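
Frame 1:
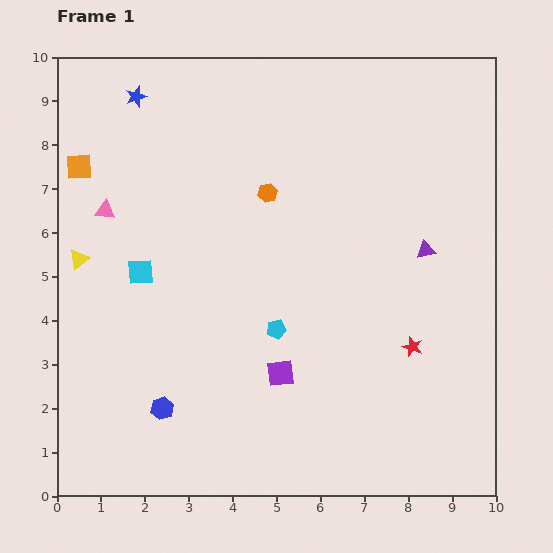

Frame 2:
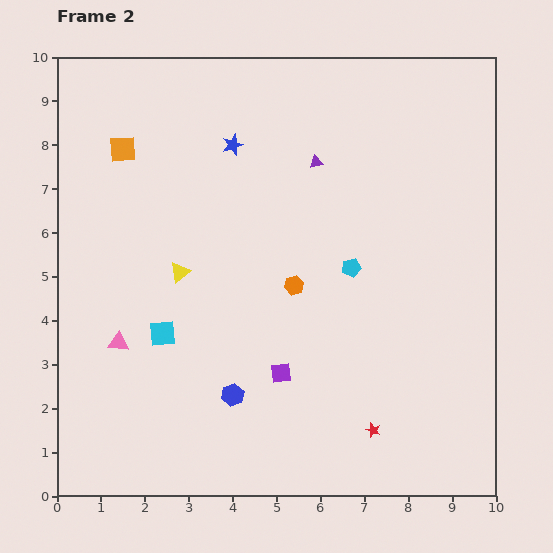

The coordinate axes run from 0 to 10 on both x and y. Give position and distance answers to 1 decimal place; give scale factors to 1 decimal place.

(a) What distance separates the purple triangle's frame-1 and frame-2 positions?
3.2

The purple triangle moved from (8.4, 5.6) to (5.9, 7.6), a distance of √(2.5² + 2.0²) ≈ 3.2.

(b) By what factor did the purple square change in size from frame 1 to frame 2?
0.7×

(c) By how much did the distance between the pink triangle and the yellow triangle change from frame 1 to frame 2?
+0.8

Distance in frame 1: 1.3. Distance in frame 2: 2.1.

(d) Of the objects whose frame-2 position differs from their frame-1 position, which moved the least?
the orange square

(moved 1.1)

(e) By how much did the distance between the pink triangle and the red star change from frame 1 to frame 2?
-1.6

Distance in frame 1: 7.7. Distance in frame 2: 6.1.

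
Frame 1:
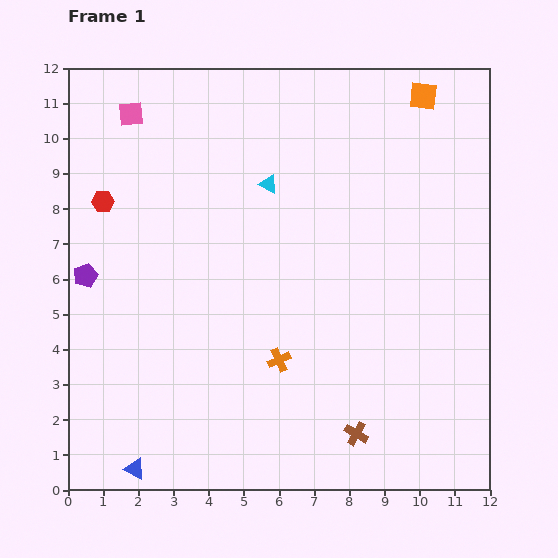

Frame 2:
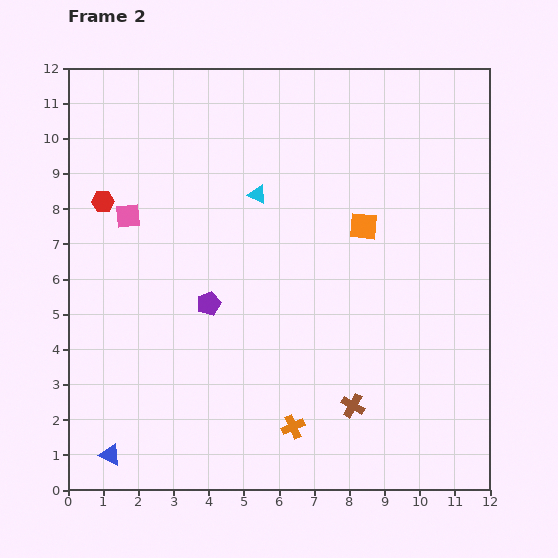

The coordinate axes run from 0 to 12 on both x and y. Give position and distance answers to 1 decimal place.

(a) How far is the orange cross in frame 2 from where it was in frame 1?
1.9

The orange cross moved from (6.0, 3.7) to (6.4, 1.8), a distance of √(0.4² + 1.9²) ≈ 1.9.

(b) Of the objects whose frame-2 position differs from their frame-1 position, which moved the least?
the cyan triangle

(moved 0.4)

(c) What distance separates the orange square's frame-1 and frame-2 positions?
4.1

The orange square moved from (10.1, 11.2) to (8.4, 7.5), a distance of √(1.7² + 3.7²) ≈ 4.1.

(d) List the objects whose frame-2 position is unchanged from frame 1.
the red hexagon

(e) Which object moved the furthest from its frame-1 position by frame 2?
the orange square

(moved 4.1; next 3.6)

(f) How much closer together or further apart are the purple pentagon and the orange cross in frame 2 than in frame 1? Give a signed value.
-1.8

Distance in frame 1: 6.0. Distance in frame 2: 4.2.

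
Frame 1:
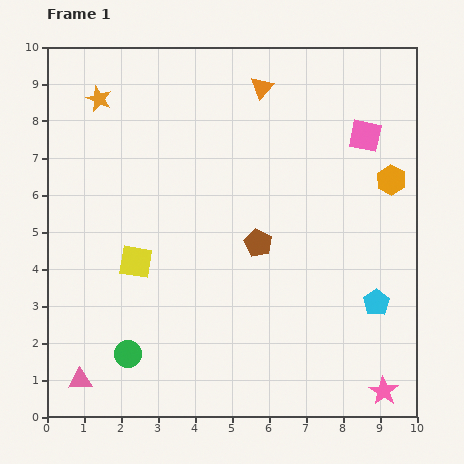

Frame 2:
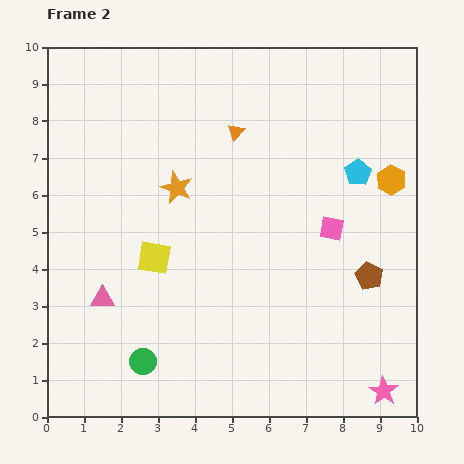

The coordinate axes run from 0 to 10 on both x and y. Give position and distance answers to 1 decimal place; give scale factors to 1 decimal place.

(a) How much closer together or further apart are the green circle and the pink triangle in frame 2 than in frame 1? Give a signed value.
+0.5

Distance in frame 1: 1.5. Distance in frame 2: 2.0.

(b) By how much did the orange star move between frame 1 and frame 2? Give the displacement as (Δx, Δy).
(2.1, -2.4)

The orange star was at (1.4, 8.6) in frame 1 and (3.5, 6.2) in frame 2.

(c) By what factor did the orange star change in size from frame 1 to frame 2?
1.3×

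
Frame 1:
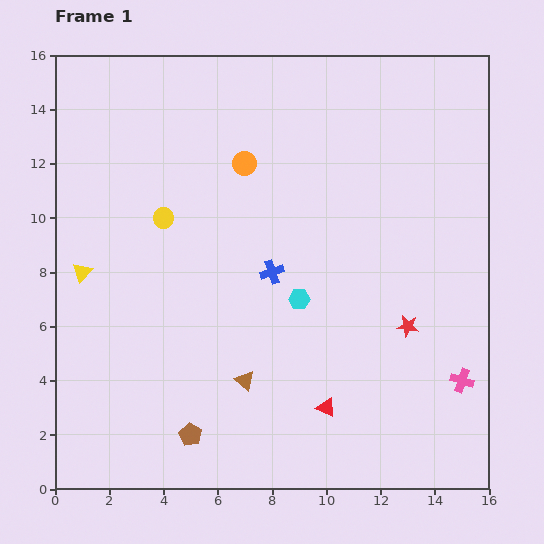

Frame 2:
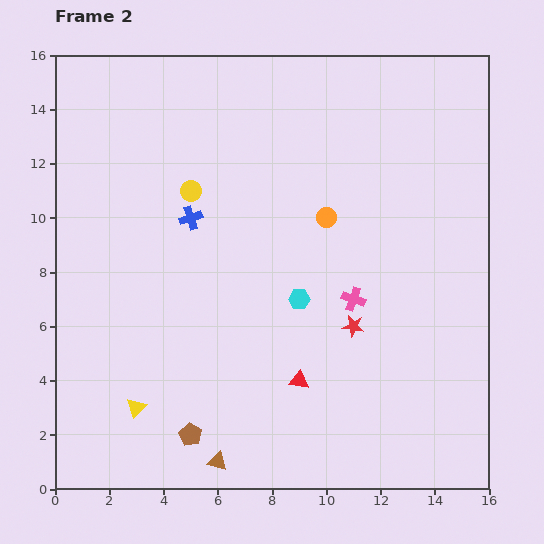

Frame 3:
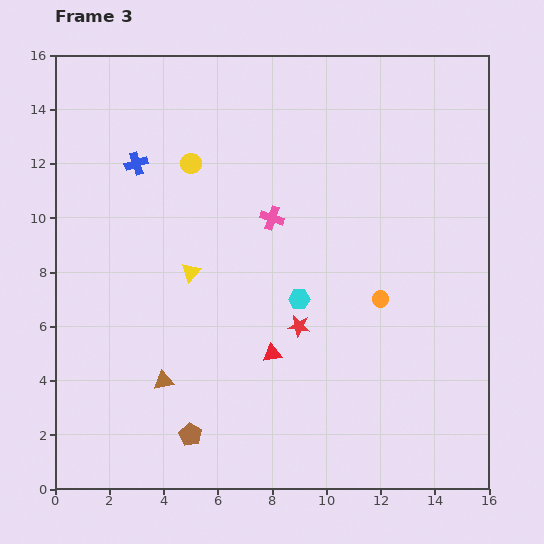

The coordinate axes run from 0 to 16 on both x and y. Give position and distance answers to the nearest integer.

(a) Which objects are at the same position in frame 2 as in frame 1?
the cyan hexagon, the brown pentagon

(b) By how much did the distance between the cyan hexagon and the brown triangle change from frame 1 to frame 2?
+3

Distance in frame 1: 4. Distance in frame 2: 7.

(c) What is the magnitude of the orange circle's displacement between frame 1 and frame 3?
7

The orange circle moved from (7, 12) to (12, 7), a distance of √(5² + 5²) ≈ 7.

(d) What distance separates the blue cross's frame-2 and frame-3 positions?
3

The blue cross moved from (5, 10) to (3, 12), a distance of √(2² + 2²) ≈ 3.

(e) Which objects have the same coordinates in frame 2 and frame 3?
the cyan hexagon, the brown pentagon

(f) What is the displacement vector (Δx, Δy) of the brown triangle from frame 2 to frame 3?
(-2, 3)

The brown triangle was at (6, 1) in frame 2 and (4, 4) in frame 3.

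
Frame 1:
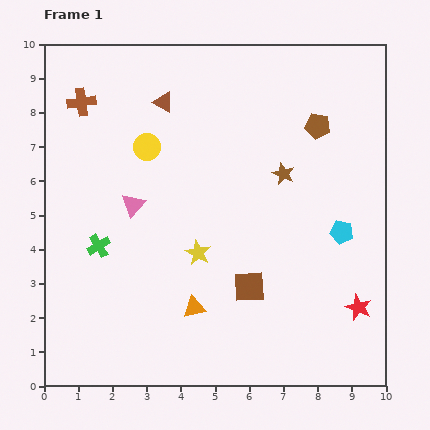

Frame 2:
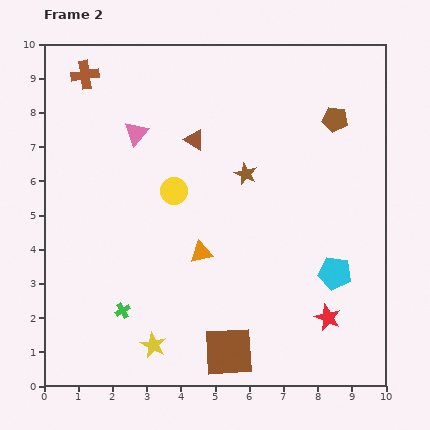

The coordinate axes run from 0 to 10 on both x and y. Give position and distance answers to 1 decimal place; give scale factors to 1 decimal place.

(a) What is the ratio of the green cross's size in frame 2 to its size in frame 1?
0.6×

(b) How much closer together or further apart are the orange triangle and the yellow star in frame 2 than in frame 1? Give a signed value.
+1.4

Distance in frame 1: 1.6. Distance in frame 2: 3.0.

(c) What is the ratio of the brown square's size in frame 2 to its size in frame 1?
1.6×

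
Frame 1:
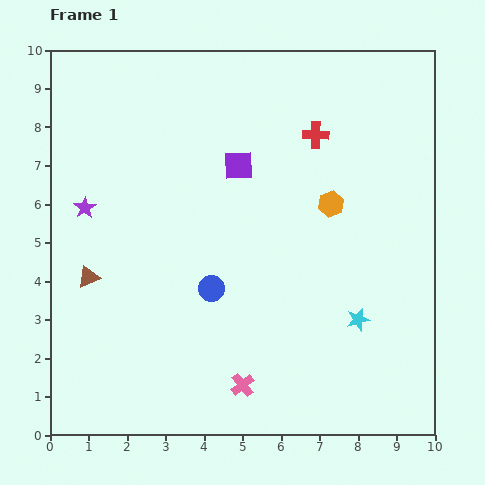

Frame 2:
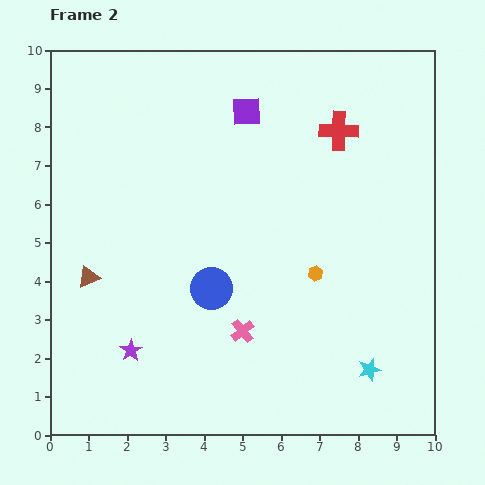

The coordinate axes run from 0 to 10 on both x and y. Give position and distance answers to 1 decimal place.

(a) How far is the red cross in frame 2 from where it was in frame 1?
0.6

The red cross moved from (6.9, 7.8) to (7.5, 7.9), a distance of √(0.6² + 0.1²) ≈ 0.6.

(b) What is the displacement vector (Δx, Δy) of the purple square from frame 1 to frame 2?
(0.2, 1.4)

The purple square was at (4.9, 7.0) in frame 1 and (5.1, 8.4) in frame 2.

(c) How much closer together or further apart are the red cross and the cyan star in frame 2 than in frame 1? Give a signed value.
+1.4

Distance in frame 1: 4.9. Distance in frame 2: 6.3.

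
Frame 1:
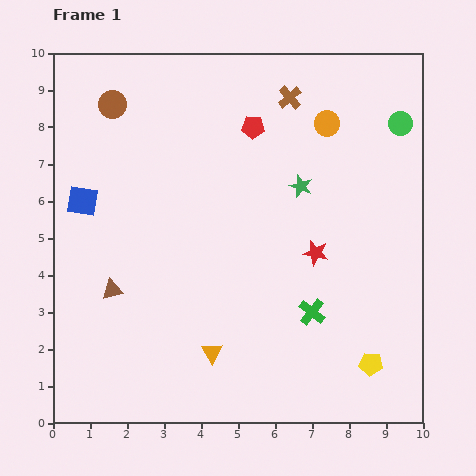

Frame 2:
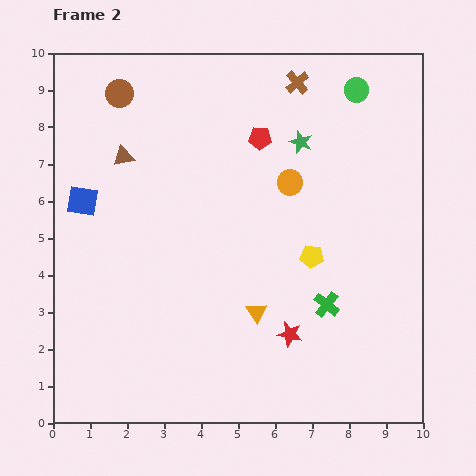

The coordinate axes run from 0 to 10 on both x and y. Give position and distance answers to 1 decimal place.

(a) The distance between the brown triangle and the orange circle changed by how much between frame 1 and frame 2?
-2.7

Distance in frame 1: 7.3. Distance in frame 2: 4.6.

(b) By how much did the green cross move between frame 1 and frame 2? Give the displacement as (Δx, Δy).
(0.4, 0.2)

The green cross was at (7.0, 3.0) in frame 1 and (7.4, 3.2) in frame 2.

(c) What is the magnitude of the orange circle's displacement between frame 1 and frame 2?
1.9

The orange circle moved from (7.4, 8.1) to (6.4, 6.5), a distance of √(1.0² + 1.6²) ≈ 1.9.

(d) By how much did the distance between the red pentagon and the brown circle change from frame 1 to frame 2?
+0.2

Distance in frame 1: 3.8. Distance in frame 2: 4.0.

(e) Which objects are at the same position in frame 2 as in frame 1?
the blue square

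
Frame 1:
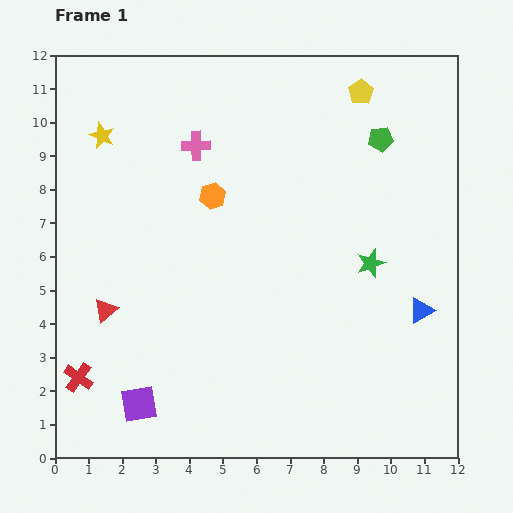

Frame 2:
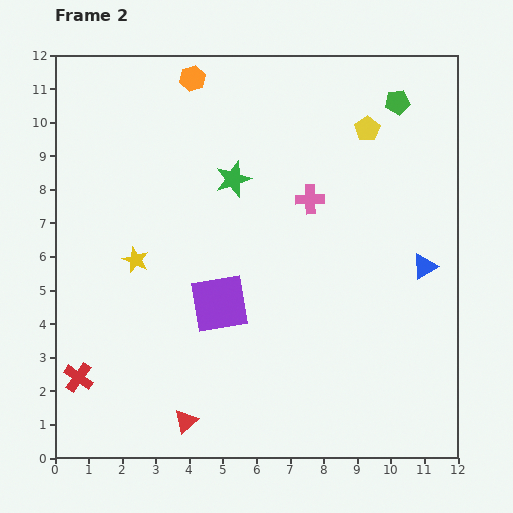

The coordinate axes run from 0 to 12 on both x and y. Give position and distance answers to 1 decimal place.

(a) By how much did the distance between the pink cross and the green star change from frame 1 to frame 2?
-3.9

Distance in frame 1: 6.3. Distance in frame 2: 2.4.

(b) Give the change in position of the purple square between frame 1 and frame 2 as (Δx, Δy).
(2.4, 3.0)

The purple square was at (2.5, 1.6) in frame 1 and (4.9, 4.6) in frame 2.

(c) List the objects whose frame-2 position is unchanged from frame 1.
the red cross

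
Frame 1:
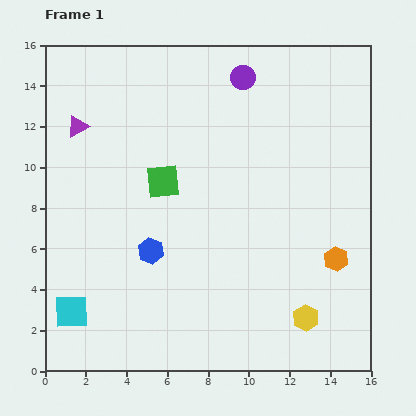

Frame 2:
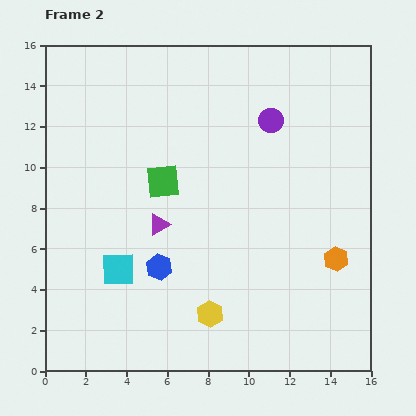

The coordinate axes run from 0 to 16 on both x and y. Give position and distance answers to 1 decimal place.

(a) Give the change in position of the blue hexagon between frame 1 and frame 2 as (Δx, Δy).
(0.4, -0.8)

The blue hexagon was at (5.2, 5.9) in frame 1 and (5.6, 5.1) in frame 2.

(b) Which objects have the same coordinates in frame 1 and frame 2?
the orange hexagon, the green square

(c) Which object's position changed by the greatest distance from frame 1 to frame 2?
the purple triangle

(moved 6.2; next 4.7)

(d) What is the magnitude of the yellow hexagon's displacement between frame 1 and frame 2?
4.7

The yellow hexagon moved from (12.8, 2.6) to (8.1, 2.8), a distance of √(4.7² + 0.2²) ≈ 4.7.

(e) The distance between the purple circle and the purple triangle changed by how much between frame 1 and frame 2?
-0.9

Distance in frame 1: 8.4. Distance in frame 2: 7.5.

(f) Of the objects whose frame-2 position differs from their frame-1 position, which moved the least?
the blue hexagon

(moved 0.9)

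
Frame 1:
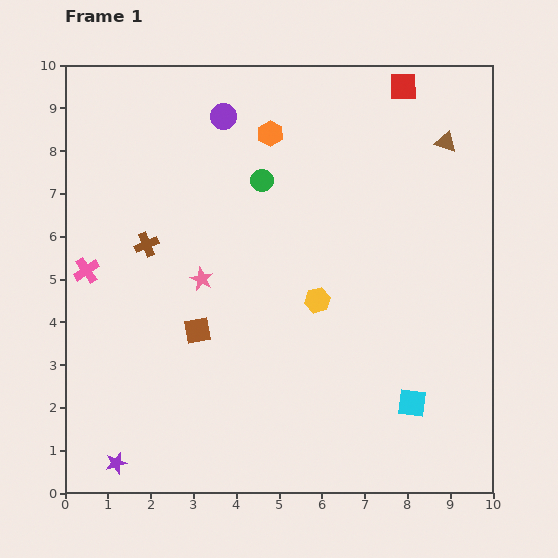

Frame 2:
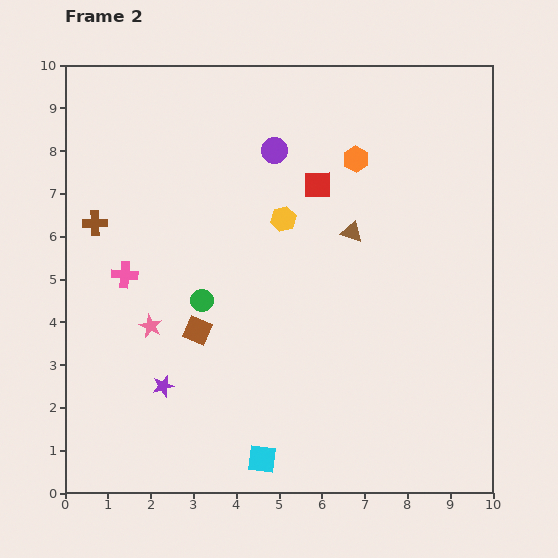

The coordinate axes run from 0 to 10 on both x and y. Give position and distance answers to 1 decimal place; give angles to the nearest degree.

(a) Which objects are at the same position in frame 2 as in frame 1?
the brown square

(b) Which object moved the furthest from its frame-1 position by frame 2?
the cyan square

(moved 3.7; next 3.1)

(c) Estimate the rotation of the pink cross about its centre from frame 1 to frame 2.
38° clockwise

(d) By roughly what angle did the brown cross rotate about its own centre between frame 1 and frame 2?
21° clockwise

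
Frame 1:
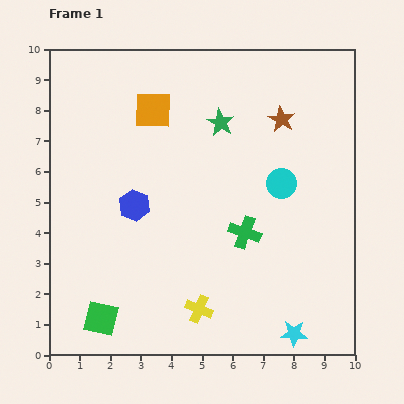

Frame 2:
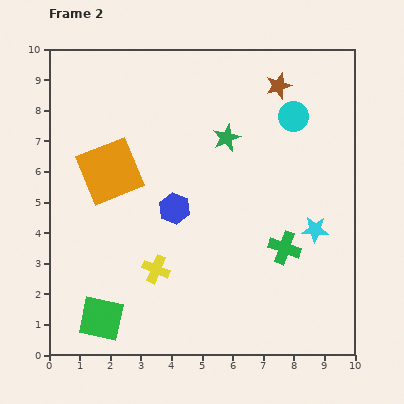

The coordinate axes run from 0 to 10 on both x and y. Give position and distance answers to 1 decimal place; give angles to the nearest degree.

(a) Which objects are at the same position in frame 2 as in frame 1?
the green square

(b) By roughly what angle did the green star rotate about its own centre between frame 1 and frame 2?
20° clockwise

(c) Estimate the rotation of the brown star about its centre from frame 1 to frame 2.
25° clockwise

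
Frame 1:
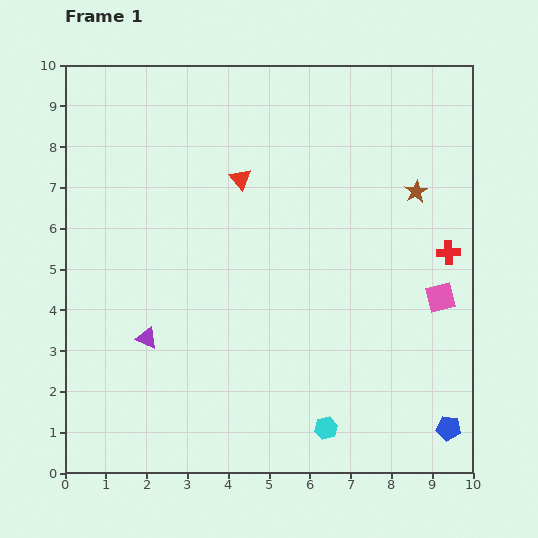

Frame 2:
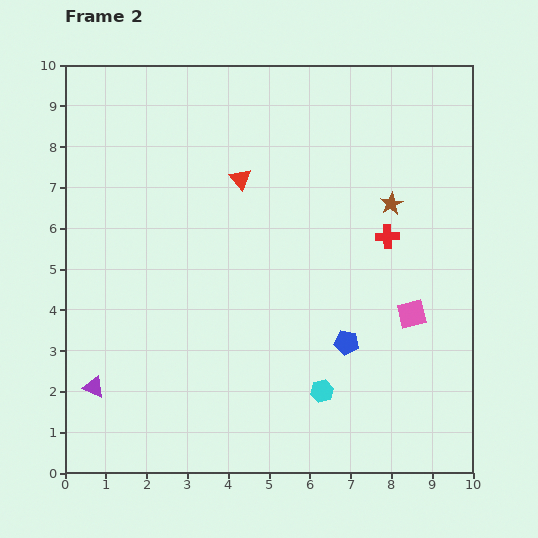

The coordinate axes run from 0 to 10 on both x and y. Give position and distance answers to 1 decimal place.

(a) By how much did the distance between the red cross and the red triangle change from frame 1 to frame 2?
-1.5

Distance in frame 1: 5.4. Distance in frame 2: 3.9.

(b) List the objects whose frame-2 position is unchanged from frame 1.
the red triangle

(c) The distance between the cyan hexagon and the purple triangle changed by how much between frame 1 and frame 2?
+0.7

Distance in frame 1: 4.9. Distance in frame 2: 5.6.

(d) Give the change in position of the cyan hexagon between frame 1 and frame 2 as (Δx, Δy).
(-0.1, 0.9)

The cyan hexagon was at (6.4, 1.1) in frame 1 and (6.3, 2.0) in frame 2.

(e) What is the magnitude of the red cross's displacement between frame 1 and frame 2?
1.6

The red cross moved from (9.4, 5.4) to (7.9, 5.8), a distance of √(1.5² + 0.4²) ≈ 1.6.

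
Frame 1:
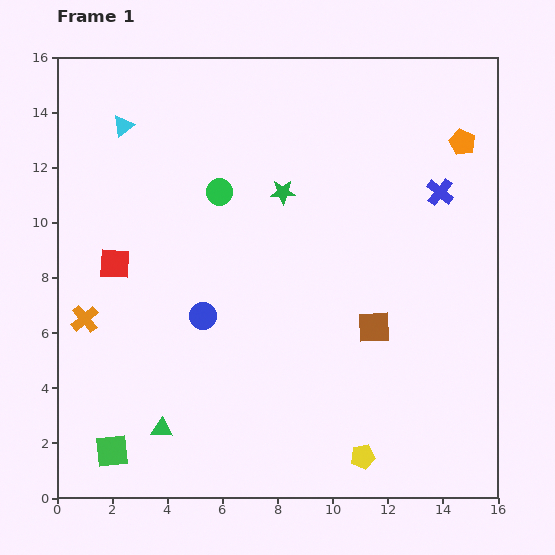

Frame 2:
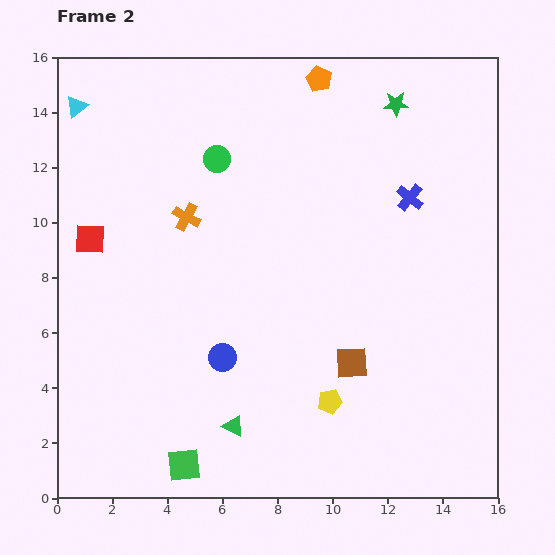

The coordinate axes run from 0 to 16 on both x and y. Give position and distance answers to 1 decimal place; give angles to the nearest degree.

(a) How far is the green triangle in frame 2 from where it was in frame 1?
2.6

The green triangle moved from (3.8, 2.5) to (6.4, 2.6), a distance of √(2.6² + 0.1²) ≈ 2.6.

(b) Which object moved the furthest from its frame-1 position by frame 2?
the orange pentagon

(moved 5.7; next 5.2)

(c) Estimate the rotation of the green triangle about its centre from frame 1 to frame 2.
25° clockwise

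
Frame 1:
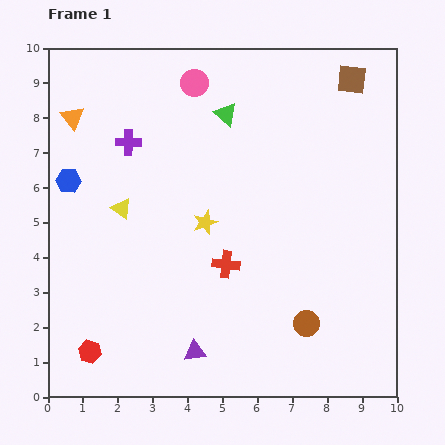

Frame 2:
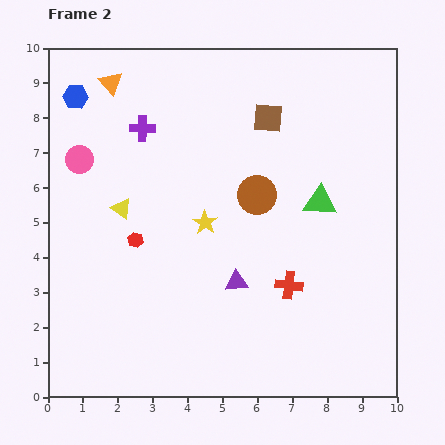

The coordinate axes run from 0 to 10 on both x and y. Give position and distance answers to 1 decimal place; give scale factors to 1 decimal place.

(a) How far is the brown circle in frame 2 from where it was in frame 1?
4.0

The brown circle moved from (7.4, 2.1) to (6.0, 5.8), a distance of √(1.4² + 3.7²) ≈ 4.0.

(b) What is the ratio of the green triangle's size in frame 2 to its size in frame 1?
1.4×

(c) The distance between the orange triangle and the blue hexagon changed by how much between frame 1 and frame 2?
-0.7

Distance in frame 1: 1.8. Distance in frame 2: 1.1.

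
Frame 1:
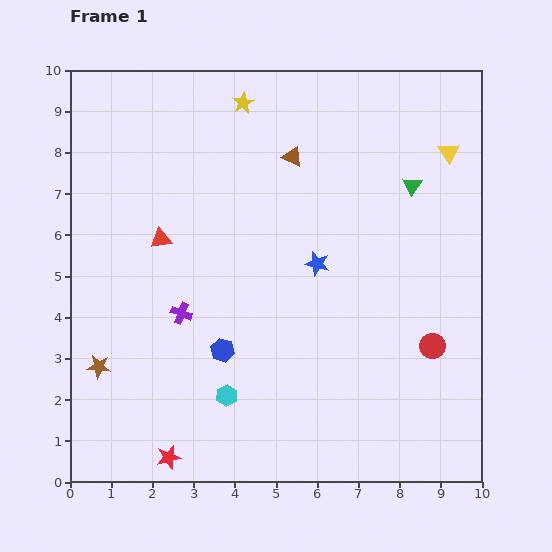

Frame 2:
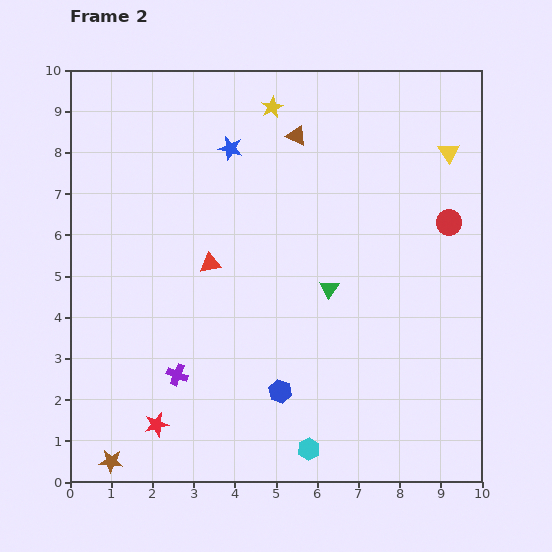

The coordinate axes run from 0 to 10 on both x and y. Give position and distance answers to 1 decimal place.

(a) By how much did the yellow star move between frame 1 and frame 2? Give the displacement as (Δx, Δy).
(0.7, -0.1)

The yellow star was at (4.2, 9.2) in frame 1 and (4.9, 9.1) in frame 2.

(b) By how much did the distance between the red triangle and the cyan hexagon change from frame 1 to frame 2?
+1.0

Distance in frame 1: 4.1. Distance in frame 2: 5.1.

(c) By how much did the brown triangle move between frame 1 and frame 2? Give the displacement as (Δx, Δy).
(0.1, 0.5)

The brown triangle was at (5.4, 7.9) in frame 1 and (5.5, 8.4) in frame 2.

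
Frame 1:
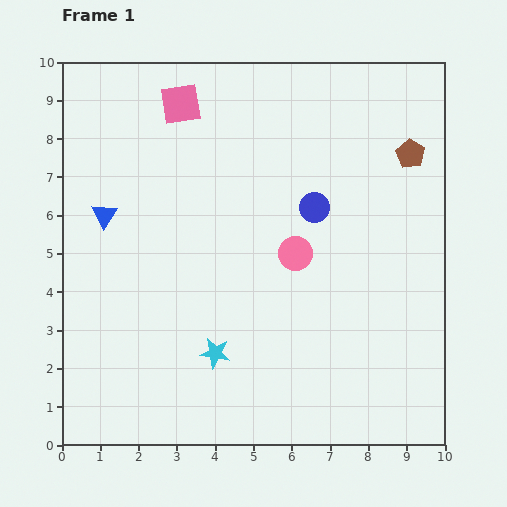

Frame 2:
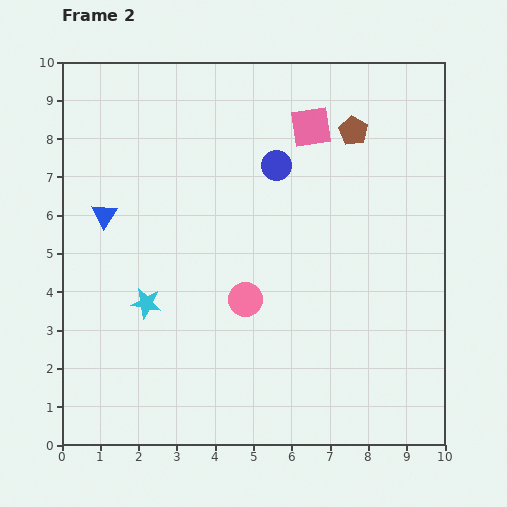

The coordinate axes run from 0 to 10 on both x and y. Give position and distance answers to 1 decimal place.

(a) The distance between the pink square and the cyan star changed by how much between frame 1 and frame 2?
-0.3

Distance in frame 1: 6.6. Distance in frame 2: 6.3.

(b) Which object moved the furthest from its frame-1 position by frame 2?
the pink square

(moved 3.5; next 2.2)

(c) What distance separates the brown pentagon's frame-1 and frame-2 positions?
1.6

The brown pentagon moved from (9.1, 7.6) to (7.6, 8.2), a distance of √(1.5² + 0.6²) ≈ 1.6.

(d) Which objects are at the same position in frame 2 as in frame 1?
the blue triangle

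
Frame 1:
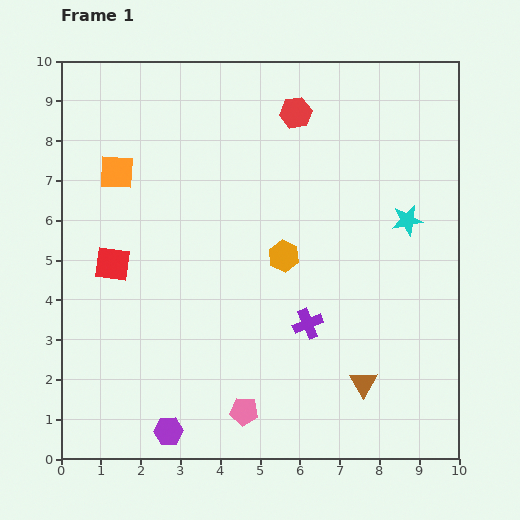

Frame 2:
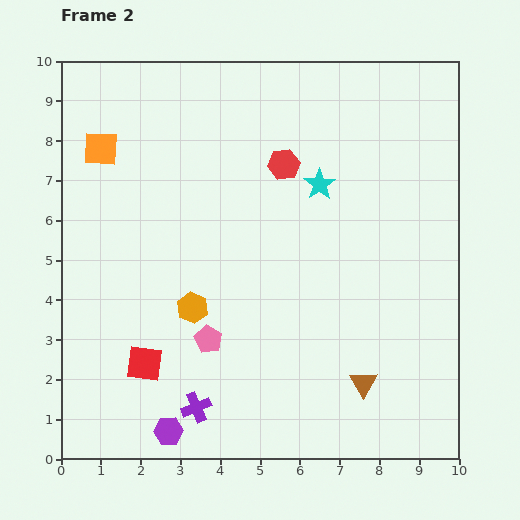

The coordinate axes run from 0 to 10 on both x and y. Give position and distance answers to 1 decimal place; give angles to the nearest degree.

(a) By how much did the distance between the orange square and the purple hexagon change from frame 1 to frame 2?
+0.7

Distance in frame 1: 6.6. Distance in frame 2: 7.3.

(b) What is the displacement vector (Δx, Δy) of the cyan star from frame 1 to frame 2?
(-2.2, 0.9)

The cyan star was at (8.7, 6.0) in frame 1 and (6.5, 6.9) in frame 2.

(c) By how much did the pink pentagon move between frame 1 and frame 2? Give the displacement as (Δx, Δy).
(-0.9, 1.8)

The pink pentagon was at (4.6, 1.2) in frame 1 and (3.7, 3.0) in frame 2.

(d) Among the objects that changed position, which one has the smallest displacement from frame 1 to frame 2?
the orange square

(moved 0.7)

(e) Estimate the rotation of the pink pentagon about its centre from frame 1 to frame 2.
23° clockwise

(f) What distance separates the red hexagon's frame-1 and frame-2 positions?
1.3

The red hexagon moved from (5.9, 8.7) to (5.6, 7.4), a distance of √(0.3² + 1.3²) ≈ 1.3.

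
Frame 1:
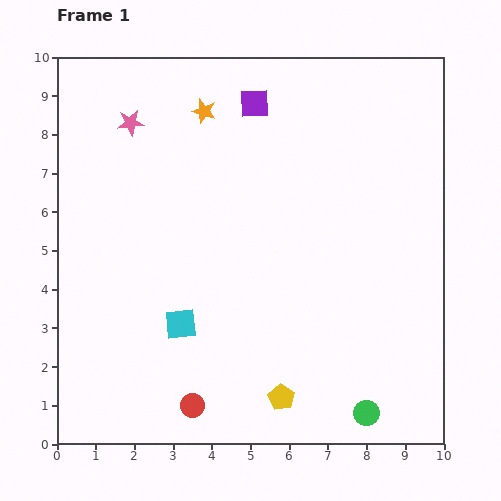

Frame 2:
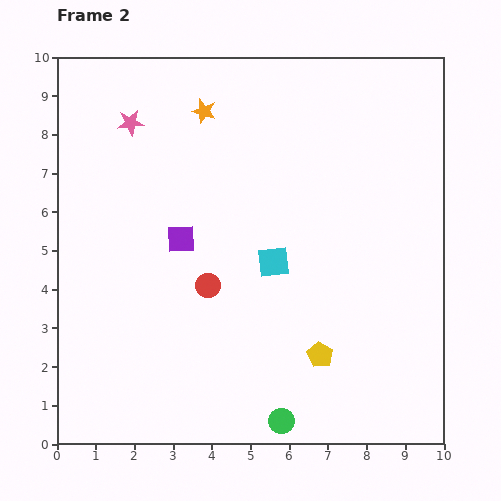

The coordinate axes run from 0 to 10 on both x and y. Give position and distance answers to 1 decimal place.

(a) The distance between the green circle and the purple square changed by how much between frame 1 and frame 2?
-3.1

Distance in frame 1: 8.5. Distance in frame 2: 5.4.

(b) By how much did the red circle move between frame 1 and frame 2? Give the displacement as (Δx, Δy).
(0.4, 3.1)

The red circle was at (3.5, 1.0) in frame 1 and (3.9, 4.1) in frame 2.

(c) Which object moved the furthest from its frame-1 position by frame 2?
the purple square

(moved 4.0; next 3.1)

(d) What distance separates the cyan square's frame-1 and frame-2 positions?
2.9

The cyan square moved from (3.2, 3.1) to (5.6, 4.7), a distance of √(2.4² + 1.6²) ≈ 2.9.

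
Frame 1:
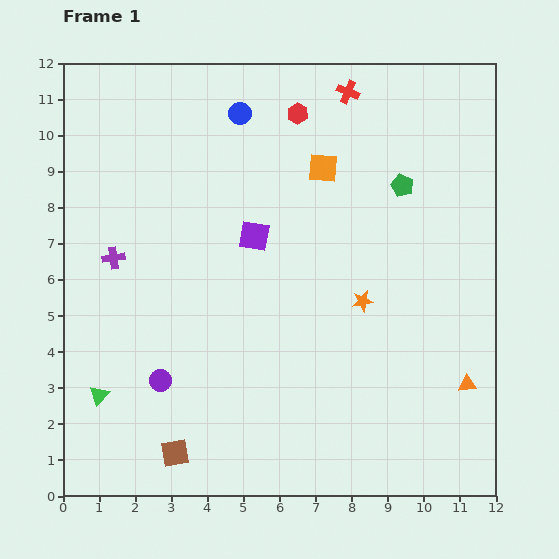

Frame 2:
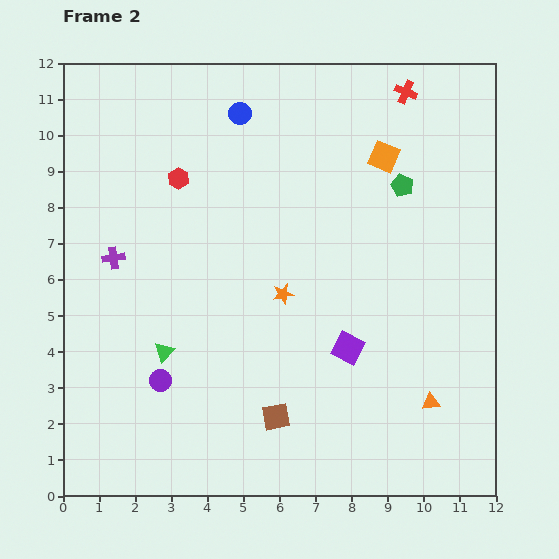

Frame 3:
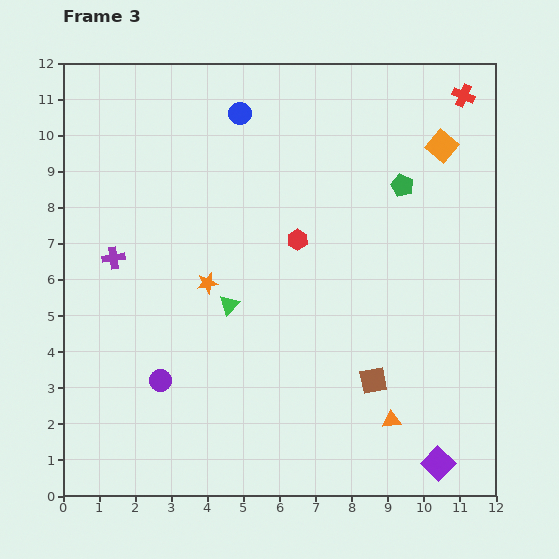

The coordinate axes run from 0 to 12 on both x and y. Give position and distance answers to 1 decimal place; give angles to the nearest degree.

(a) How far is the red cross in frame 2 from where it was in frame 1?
1.6

The red cross moved from (7.9, 11.2) to (9.5, 11.2), a distance of √(1.6² + 0.0²) ≈ 1.6.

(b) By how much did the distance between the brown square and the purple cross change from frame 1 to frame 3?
+2.3

Distance in frame 1: 5.7. Distance in frame 3: 8.0.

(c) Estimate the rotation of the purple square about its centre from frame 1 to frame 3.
34° clockwise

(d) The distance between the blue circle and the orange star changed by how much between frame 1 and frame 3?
-1.4

Distance in frame 1: 6.2. Distance in frame 3: 4.8.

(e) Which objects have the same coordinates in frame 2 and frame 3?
the green pentagon, the blue circle, the purple cross, the purple circle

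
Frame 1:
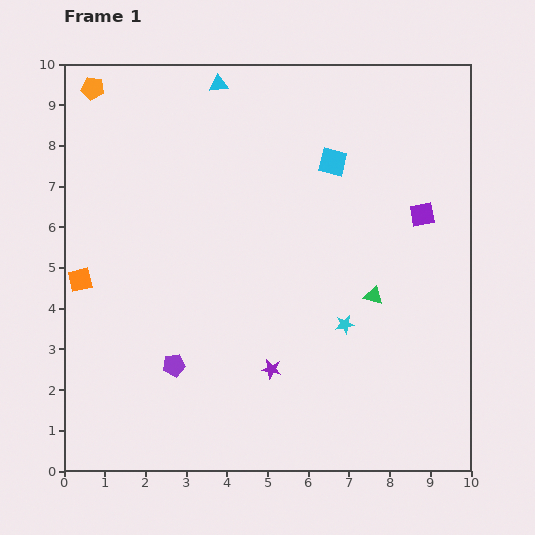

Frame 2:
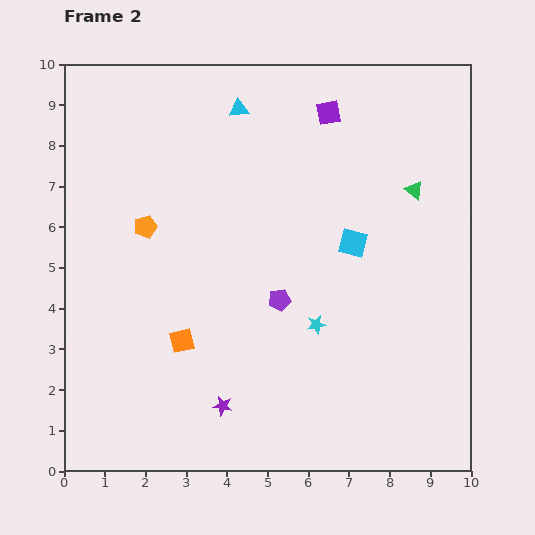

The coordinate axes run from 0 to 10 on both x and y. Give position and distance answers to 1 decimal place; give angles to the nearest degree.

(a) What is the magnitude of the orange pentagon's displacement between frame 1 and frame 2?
3.6

The orange pentagon moved from (0.7, 9.4) to (2.0, 6.0), a distance of √(1.3² + 3.4²) ≈ 3.6.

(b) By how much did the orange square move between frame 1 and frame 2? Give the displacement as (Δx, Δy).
(2.5, -1.5)

The orange square was at (0.4, 4.7) in frame 1 and (2.9, 3.2) in frame 2.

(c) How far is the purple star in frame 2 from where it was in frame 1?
1.5

The purple star moved from (5.1, 2.5) to (3.9, 1.6), a distance of √(1.2² + 0.9²) ≈ 1.5.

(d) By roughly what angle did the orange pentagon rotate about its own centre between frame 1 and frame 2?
27° counter-clockwise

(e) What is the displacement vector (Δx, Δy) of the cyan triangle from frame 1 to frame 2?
(0.5, -0.6)

The cyan triangle was at (3.8, 9.5) in frame 1 and (4.3, 8.9) in frame 2.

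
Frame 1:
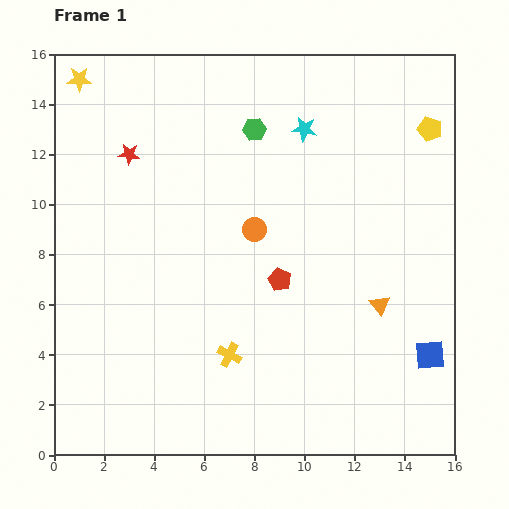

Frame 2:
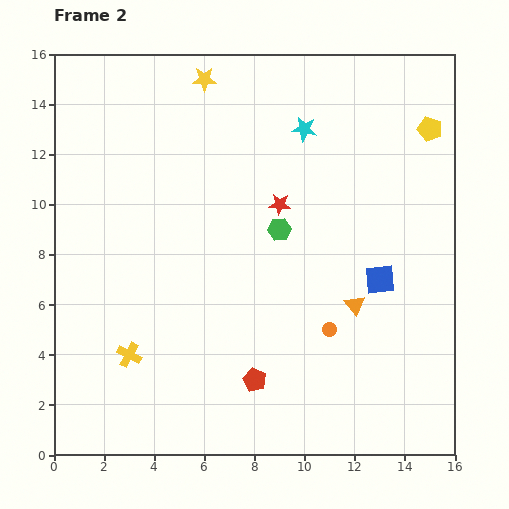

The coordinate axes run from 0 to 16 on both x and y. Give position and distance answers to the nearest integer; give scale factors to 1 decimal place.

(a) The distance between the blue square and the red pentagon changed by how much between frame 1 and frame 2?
-1

Distance in frame 1: 7. Distance in frame 2: 6.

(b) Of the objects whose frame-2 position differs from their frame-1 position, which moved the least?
the orange triangle

(moved 1)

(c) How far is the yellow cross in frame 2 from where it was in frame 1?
4

The yellow cross moved from (7, 4) to (3, 4), a distance of √(4² + 0²) ≈ 4.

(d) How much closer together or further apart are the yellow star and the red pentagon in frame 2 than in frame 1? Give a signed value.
+1

Distance in frame 1: 11. Distance in frame 2: 12.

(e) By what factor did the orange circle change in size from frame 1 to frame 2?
0.6×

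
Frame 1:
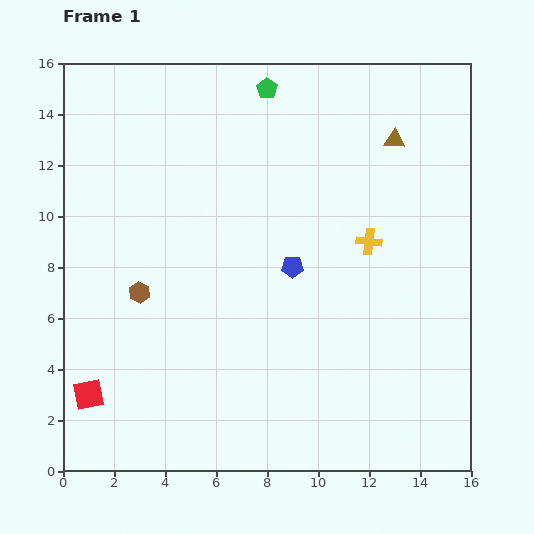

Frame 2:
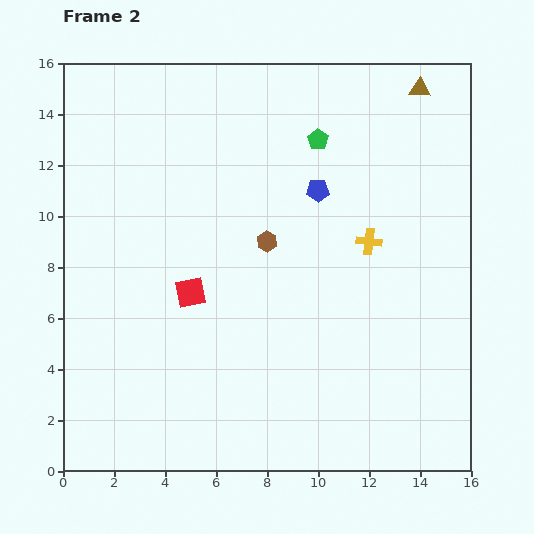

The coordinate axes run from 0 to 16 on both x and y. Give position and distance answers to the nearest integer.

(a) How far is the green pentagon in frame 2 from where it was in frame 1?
3

The green pentagon moved from (8, 15) to (10, 13), a distance of √(2² + 2²) ≈ 3.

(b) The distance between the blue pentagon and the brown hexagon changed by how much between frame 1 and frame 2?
-3

Distance in frame 1: 6. Distance in frame 2: 3.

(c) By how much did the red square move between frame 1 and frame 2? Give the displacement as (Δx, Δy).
(4, 4)

The red square was at (1, 3) in frame 1 and (5, 7) in frame 2.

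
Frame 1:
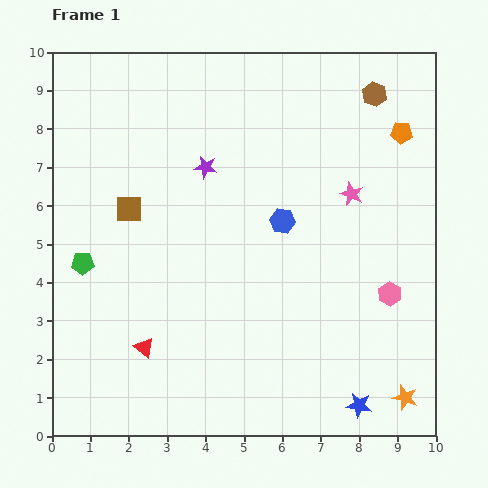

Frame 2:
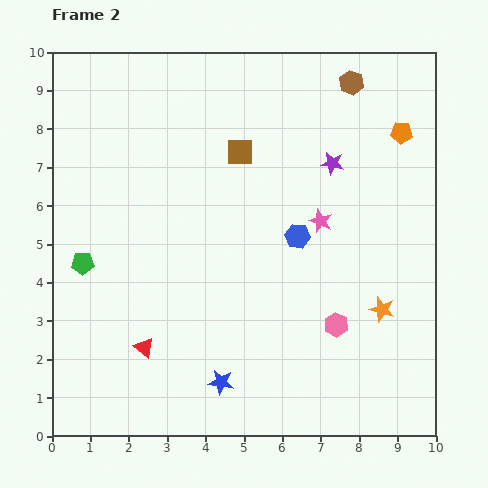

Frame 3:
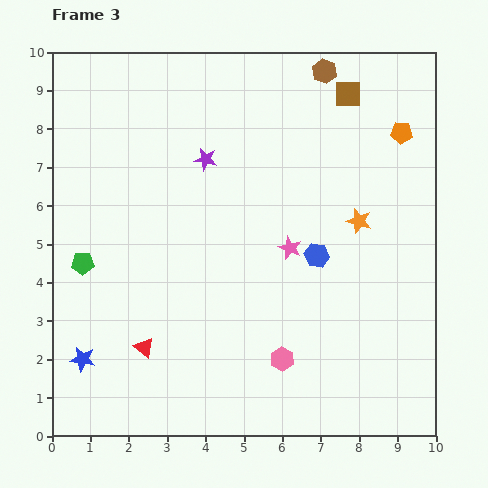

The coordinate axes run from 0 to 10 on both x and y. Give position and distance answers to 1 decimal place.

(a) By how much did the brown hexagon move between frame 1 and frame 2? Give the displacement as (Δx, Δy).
(-0.6, 0.3)

The brown hexagon was at (8.4, 8.9) in frame 1 and (7.8, 9.2) in frame 2.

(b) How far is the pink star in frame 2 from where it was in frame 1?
1.1

The pink star moved from (7.8, 6.3) to (7.0, 5.6), a distance of √(0.8² + 0.7²) ≈ 1.1.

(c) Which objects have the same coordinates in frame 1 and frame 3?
the red triangle, the green pentagon, the orange pentagon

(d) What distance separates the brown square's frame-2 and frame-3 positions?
3.2

The brown square moved from (4.9, 7.4) to (7.7, 8.9), a distance of √(2.8² + 1.5²) ≈ 3.2.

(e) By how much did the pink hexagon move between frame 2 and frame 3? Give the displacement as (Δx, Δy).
(-1.4, -0.9)

The pink hexagon was at (7.4, 2.9) in frame 2 and (6.0, 2.0) in frame 3.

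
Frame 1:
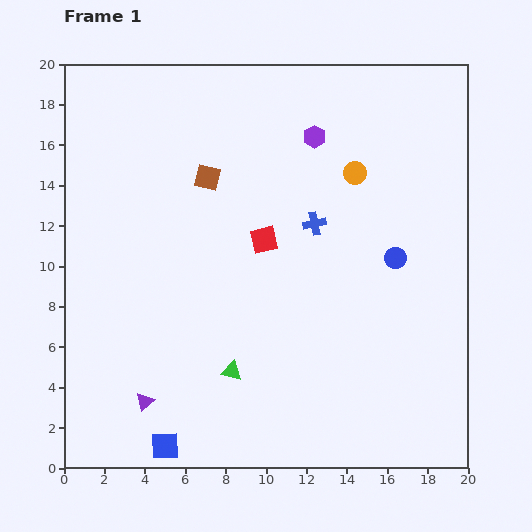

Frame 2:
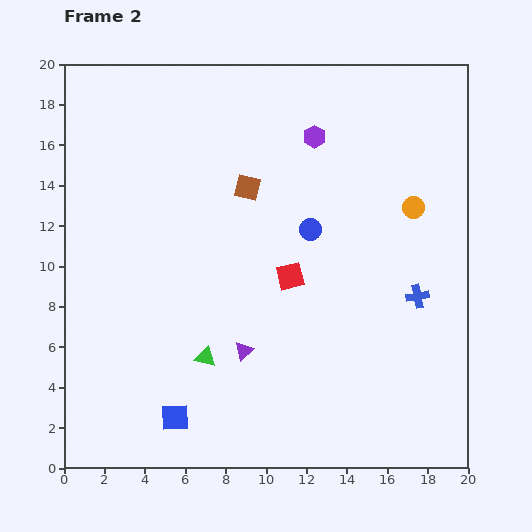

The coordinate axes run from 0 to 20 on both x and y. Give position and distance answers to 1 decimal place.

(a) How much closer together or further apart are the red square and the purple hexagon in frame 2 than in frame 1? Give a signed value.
+1.3

Distance in frame 1: 5.7. Distance in frame 2: 7.0.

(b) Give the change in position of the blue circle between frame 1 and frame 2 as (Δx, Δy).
(-4.2, 1.4)

The blue circle was at (16.4, 10.4) in frame 1 and (12.2, 11.8) in frame 2.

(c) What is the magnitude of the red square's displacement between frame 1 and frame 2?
2.2

The red square moved from (9.9, 11.3) to (11.2, 9.5), a distance of √(1.3² + 1.8²) ≈ 2.2.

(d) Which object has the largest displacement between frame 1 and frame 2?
the blue cross

(moved 6.2; next 5.5)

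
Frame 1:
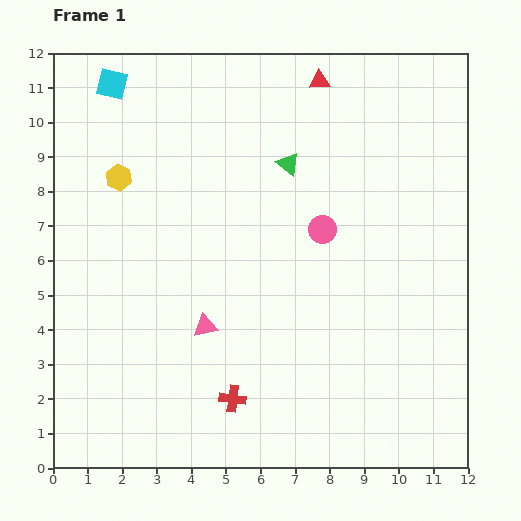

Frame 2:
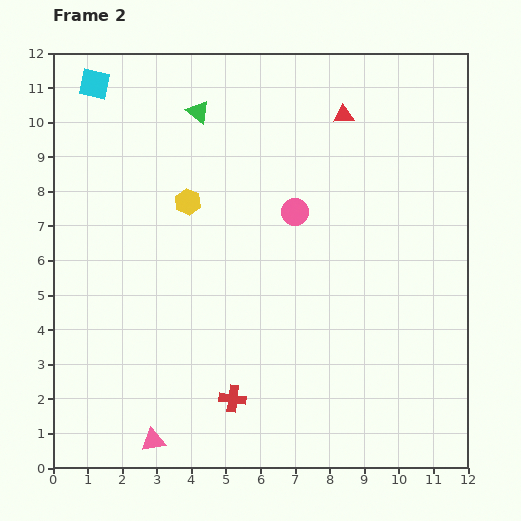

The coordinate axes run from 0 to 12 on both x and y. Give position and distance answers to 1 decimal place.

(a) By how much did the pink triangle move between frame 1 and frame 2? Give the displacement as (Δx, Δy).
(-1.5, -3.3)

The pink triangle was at (4.4, 4.1) in frame 1 and (2.9, 0.8) in frame 2.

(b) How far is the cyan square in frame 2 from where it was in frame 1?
0.5

The cyan square moved from (1.7, 11.1) to (1.2, 11.1), a distance of √(0.5² + 0.0²) ≈ 0.5.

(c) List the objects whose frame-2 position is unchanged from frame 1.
the red cross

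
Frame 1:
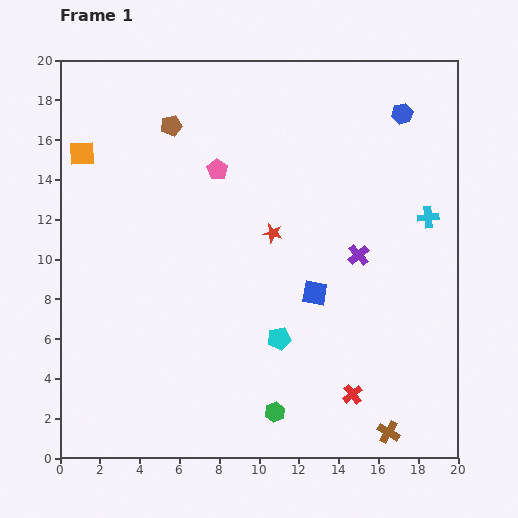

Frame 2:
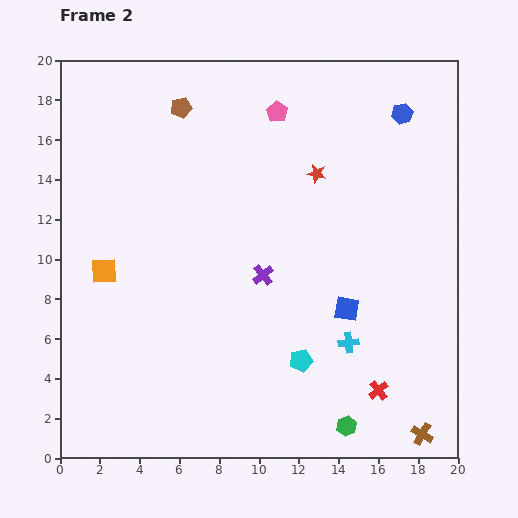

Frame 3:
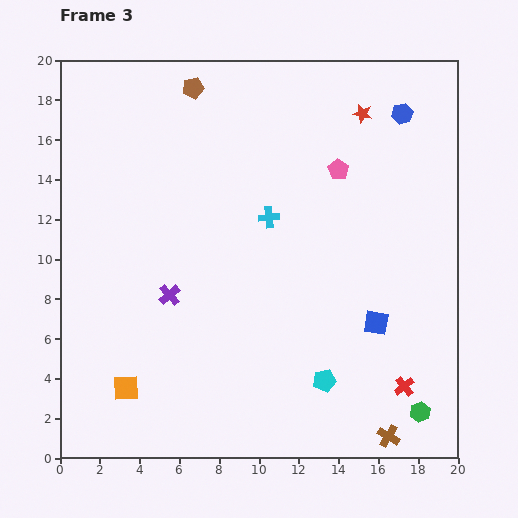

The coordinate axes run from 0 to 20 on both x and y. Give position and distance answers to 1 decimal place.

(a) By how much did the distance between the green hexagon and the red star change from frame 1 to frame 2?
+3.8

Distance in frame 1: 9.0. Distance in frame 2: 12.8.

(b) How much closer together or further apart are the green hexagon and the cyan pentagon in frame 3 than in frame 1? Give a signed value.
+1.4

Distance in frame 1: 3.7. Distance in frame 3: 5.1.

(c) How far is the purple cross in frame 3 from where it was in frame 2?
4.8

The purple cross moved from (10.2, 9.2) to (5.5, 8.2), a distance of √(4.7² + 1.0²) ≈ 4.8.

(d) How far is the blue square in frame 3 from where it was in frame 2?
1.7

The blue square moved from (14.4, 7.5) to (15.9, 6.8), a distance of √(1.5² + 0.7²) ≈ 1.7.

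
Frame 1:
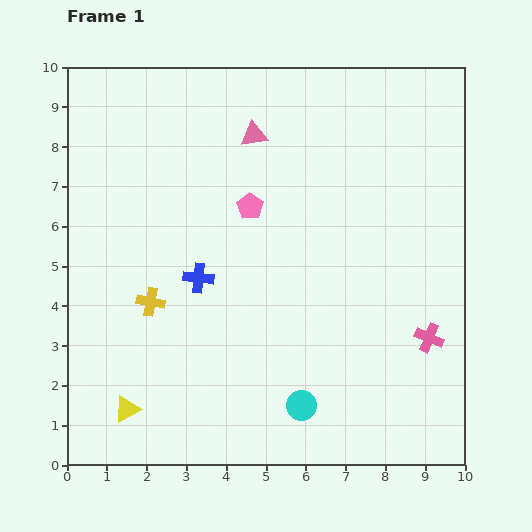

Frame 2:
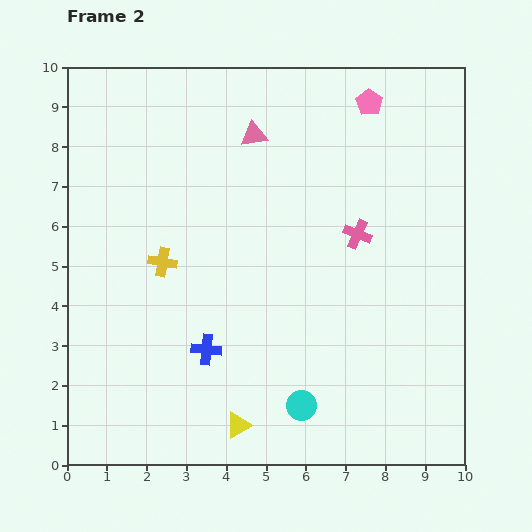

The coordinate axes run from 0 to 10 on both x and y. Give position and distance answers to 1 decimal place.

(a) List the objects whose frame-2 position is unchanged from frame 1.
the cyan circle, the pink triangle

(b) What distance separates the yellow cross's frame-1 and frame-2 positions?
1.0

The yellow cross moved from (2.1, 4.1) to (2.4, 5.1), a distance of √(0.3² + 1.0²) ≈ 1.0.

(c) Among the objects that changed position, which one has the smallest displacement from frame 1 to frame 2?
the yellow cross

(moved 1.0)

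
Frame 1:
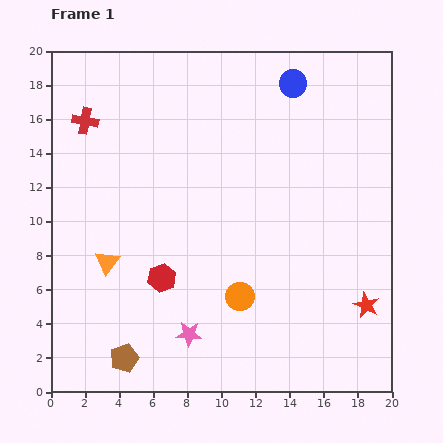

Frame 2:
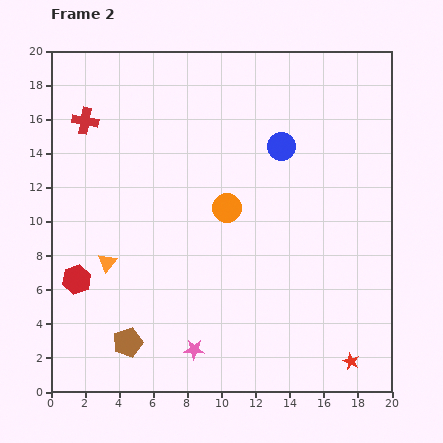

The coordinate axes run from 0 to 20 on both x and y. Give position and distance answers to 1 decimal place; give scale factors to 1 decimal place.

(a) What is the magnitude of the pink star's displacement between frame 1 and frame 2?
0.9

The pink star moved from (8.1, 3.4) to (8.4, 2.5), a distance of √(0.3² + 0.9²) ≈ 0.9.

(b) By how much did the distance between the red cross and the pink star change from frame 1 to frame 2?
+0.9

Distance in frame 1: 13.9. Distance in frame 2: 14.8.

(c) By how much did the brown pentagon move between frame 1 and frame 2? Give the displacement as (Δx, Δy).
(0.2, 0.9)

The brown pentagon was at (4.3, 2.0) in frame 1 and (4.5, 2.9) in frame 2.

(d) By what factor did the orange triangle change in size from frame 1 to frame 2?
0.8×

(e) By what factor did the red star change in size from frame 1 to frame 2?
0.6×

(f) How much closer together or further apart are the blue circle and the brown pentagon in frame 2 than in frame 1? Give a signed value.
-4.3

Distance in frame 1: 18.9. Distance in frame 2: 14.6.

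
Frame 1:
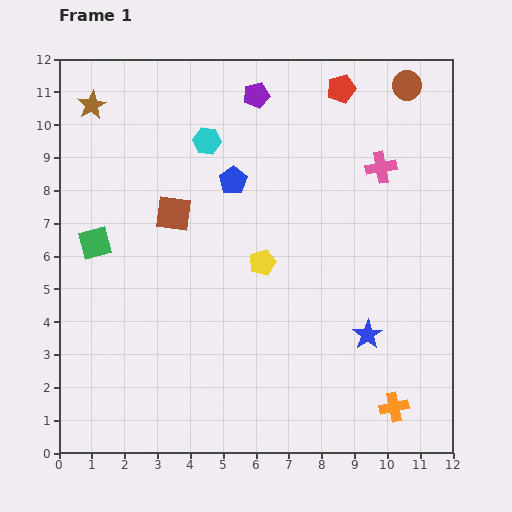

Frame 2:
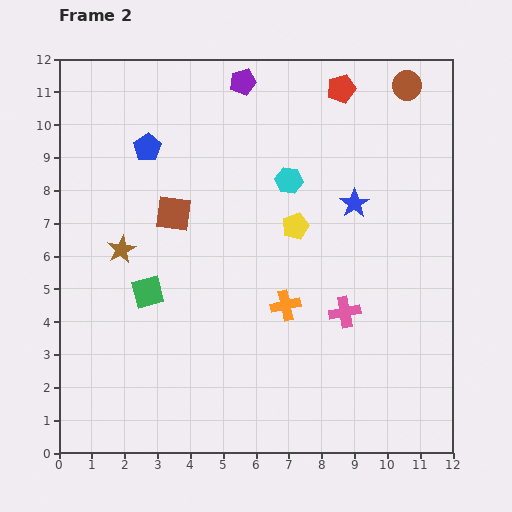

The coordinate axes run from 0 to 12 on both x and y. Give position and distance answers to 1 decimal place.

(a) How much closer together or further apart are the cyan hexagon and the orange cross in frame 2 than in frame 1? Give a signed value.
-6.1

Distance in frame 1: 9.9. Distance in frame 2: 3.8.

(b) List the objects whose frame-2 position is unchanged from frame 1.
the red pentagon, the brown circle, the brown square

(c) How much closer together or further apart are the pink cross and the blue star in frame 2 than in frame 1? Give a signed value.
-1.8

Distance in frame 1: 5.1. Distance in frame 2: 3.3.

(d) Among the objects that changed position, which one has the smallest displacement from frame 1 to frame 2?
the purple pentagon

(moved 0.6)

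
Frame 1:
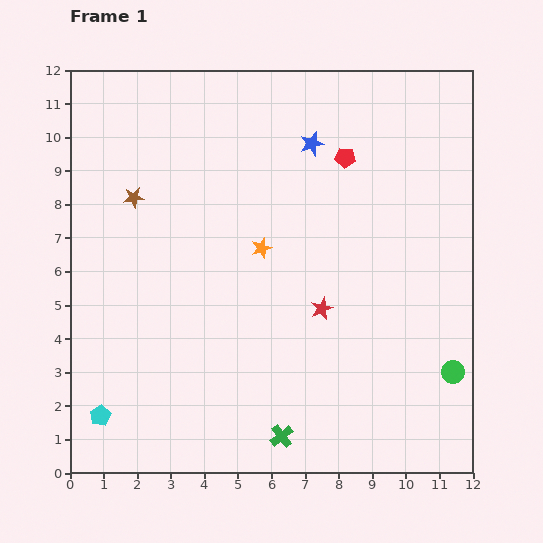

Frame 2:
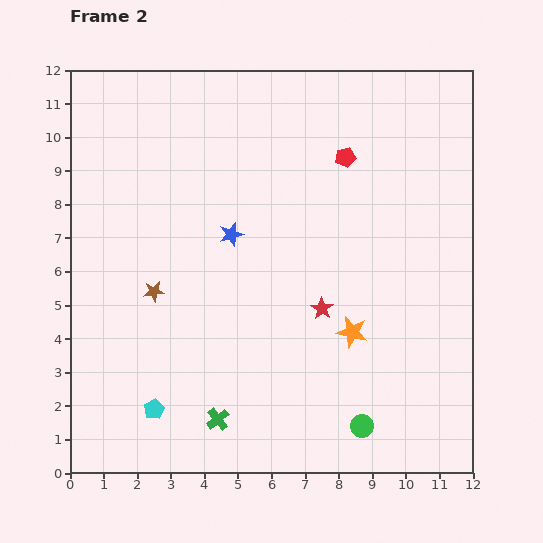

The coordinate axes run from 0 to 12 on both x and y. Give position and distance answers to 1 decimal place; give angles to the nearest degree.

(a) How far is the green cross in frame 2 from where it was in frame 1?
2.0

The green cross moved from (6.3, 1.1) to (4.4, 1.6), a distance of √(1.9² + 0.5²) ≈ 2.0.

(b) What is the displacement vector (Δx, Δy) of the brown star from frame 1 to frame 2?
(0.6, -2.8)

The brown star was at (1.9, 8.2) in frame 1 and (2.5, 5.4) in frame 2.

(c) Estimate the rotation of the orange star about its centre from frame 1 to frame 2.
30° clockwise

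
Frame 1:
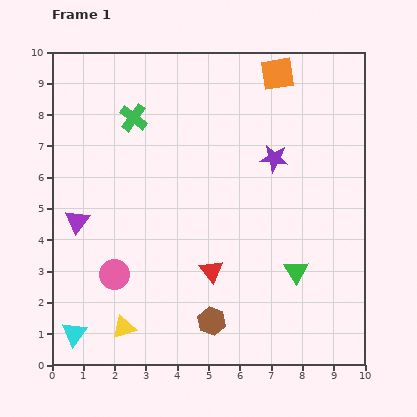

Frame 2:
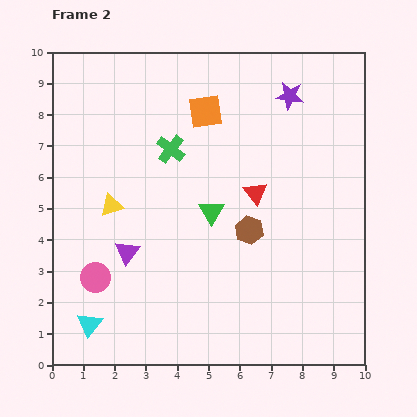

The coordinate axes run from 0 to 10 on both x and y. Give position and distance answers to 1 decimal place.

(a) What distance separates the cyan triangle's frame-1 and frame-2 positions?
0.6

The cyan triangle moved from (0.7, 1.0) to (1.2, 1.3), a distance of √(0.5² + 0.3²) ≈ 0.6.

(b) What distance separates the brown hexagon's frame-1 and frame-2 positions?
3.1

The brown hexagon moved from (5.1, 1.4) to (6.3, 4.3), a distance of √(1.2² + 2.9²) ≈ 3.1.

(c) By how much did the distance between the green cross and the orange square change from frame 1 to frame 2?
-3.2

Distance in frame 1: 4.8. Distance in frame 2: 1.6.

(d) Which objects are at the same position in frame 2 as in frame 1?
none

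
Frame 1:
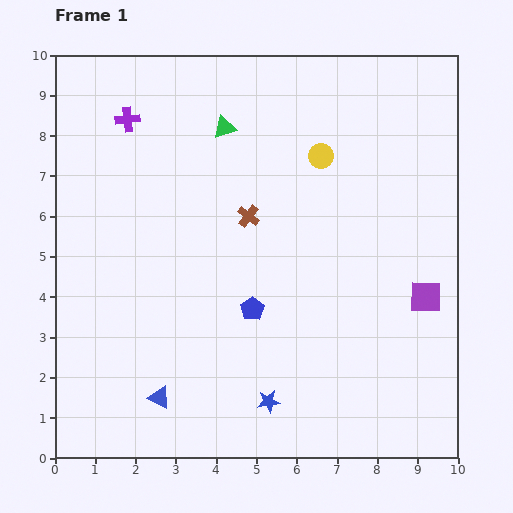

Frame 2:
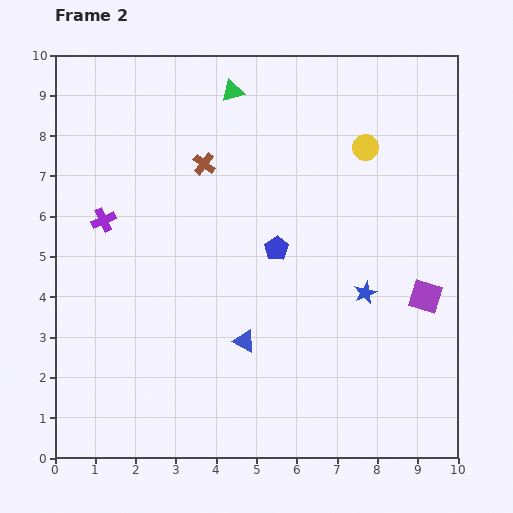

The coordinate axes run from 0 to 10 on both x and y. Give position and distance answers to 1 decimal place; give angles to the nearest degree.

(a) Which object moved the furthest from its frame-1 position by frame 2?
the blue star

(moved 3.6; next 2.6)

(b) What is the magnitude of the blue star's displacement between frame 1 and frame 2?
3.6

The blue star moved from (5.3, 1.4) to (7.7, 4.1), a distance of √(2.4² + 2.7²) ≈ 3.6.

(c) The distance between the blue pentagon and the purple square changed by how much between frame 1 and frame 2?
-0.4

Distance in frame 1: 4.3. Distance in frame 2: 3.9.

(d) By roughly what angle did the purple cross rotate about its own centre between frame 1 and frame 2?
19° counter-clockwise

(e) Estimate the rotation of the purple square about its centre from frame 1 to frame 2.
15° clockwise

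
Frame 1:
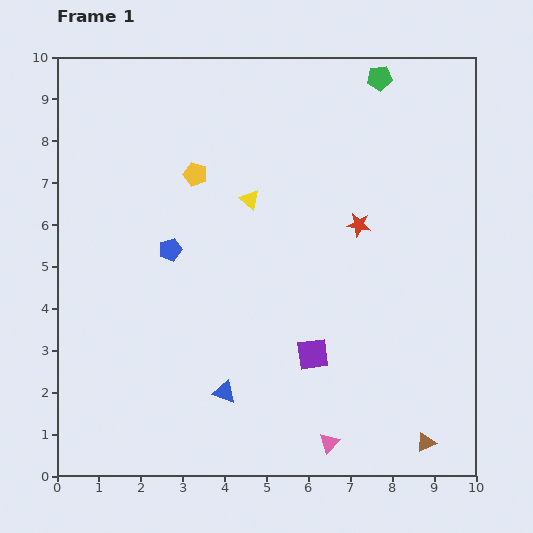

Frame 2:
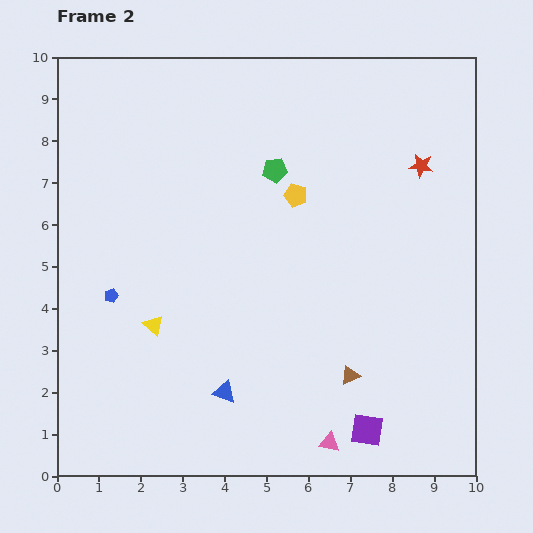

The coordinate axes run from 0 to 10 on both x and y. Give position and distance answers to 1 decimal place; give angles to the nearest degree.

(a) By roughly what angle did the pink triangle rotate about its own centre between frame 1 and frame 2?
55° clockwise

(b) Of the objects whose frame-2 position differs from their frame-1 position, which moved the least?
the blue pentagon

(moved 1.8)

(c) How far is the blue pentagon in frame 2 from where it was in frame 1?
1.8

The blue pentagon moved from (2.7, 5.4) to (1.3, 4.3), a distance of √(1.4² + 1.1²) ≈ 1.8.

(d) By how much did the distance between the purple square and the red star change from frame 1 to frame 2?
+3.1

Distance in frame 1: 3.3. Distance in frame 2: 6.4.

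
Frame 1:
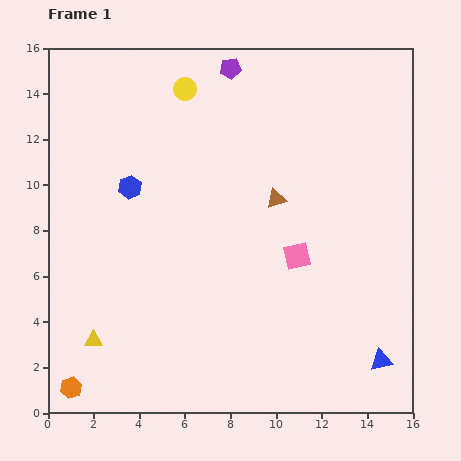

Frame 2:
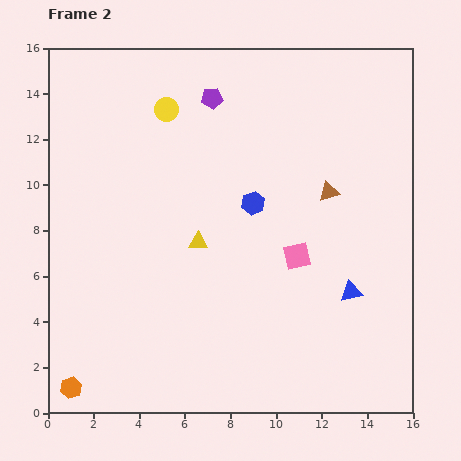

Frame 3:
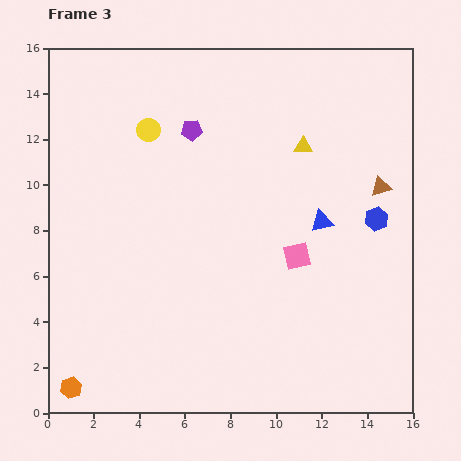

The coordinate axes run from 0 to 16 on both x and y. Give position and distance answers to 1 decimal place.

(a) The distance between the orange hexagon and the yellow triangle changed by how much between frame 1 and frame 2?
+6.2

Distance in frame 1: 2.3. Distance in frame 2: 8.5.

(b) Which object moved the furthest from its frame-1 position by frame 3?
the yellow triangle

(moved 12.5; next 10.9)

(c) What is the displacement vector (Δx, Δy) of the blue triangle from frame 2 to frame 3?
(-1.3, 3.1)

The blue triangle was at (13.3, 5.3) in frame 2 and (12.0, 8.4) in frame 3.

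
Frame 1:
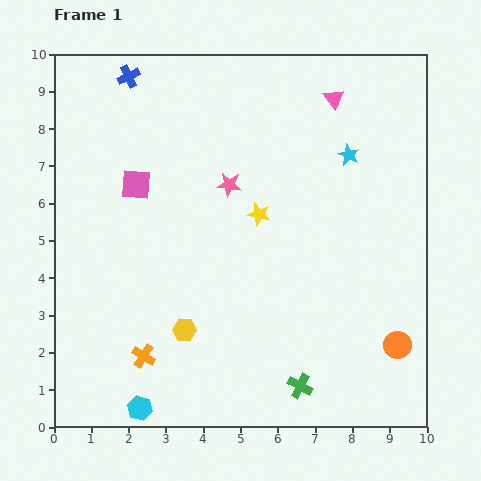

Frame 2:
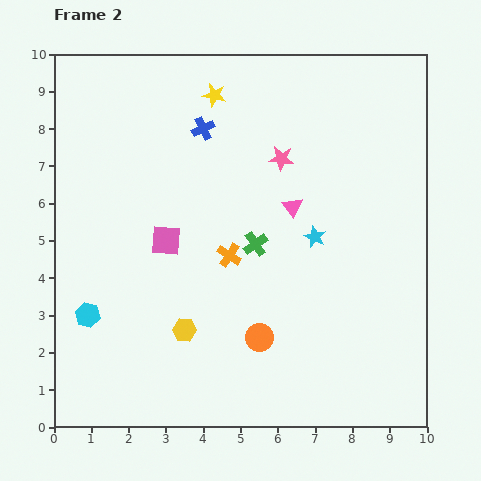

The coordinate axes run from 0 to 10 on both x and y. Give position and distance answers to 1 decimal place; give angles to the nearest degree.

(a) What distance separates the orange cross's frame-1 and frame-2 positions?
3.5

The orange cross moved from (2.4, 1.9) to (4.7, 4.6), a distance of √(2.3² + 2.7²) ≈ 3.5.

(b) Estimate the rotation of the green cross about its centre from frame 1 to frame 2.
28° clockwise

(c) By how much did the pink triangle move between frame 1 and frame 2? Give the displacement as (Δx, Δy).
(-1.1, -2.9)

The pink triangle was at (7.5, 8.8) in frame 1 and (6.4, 5.9) in frame 2.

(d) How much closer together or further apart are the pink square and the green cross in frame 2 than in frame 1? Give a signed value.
-4.6

Distance in frame 1: 7.0. Distance in frame 2: 2.4.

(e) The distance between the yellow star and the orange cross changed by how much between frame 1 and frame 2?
-0.6

Distance in frame 1: 4.9. Distance in frame 2: 4.3.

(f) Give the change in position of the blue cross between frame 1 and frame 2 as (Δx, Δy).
(2.0, -1.4)

The blue cross was at (2.0, 9.4) in frame 1 and (4.0, 8.0) in frame 2.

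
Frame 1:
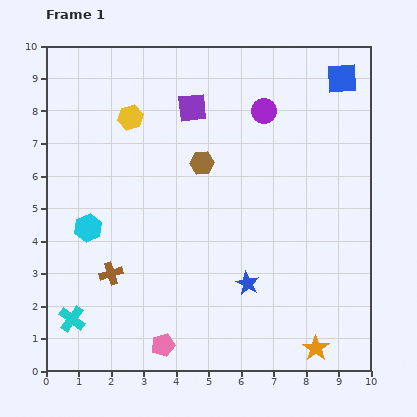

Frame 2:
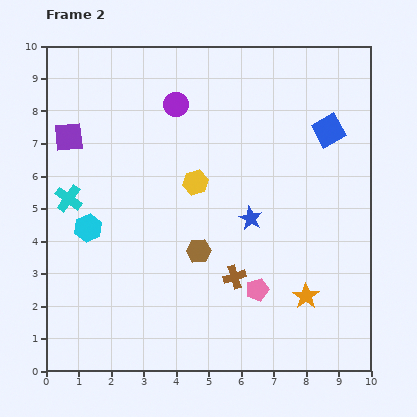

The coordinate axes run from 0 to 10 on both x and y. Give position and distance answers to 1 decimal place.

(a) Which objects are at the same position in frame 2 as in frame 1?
the cyan hexagon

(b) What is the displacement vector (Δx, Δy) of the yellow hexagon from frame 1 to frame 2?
(2.0, -2.0)

The yellow hexagon was at (2.6, 7.8) in frame 1 and (4.6, 5.8) in frame 2.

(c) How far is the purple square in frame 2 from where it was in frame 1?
3.9

The purple square moved from (4.5, 8.1) to (0.7, 7.2), a distance of √(3.8² + 0.9²) ≈ 3.9.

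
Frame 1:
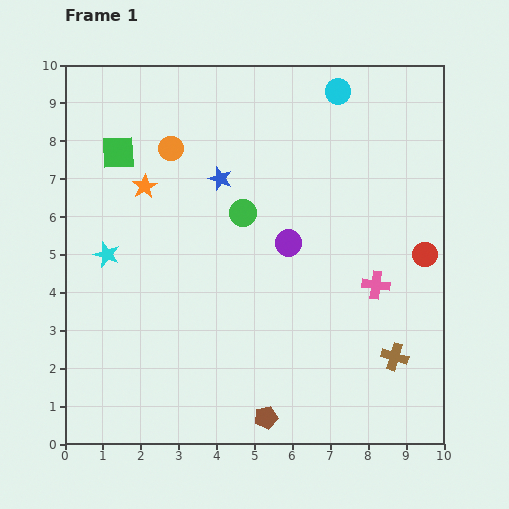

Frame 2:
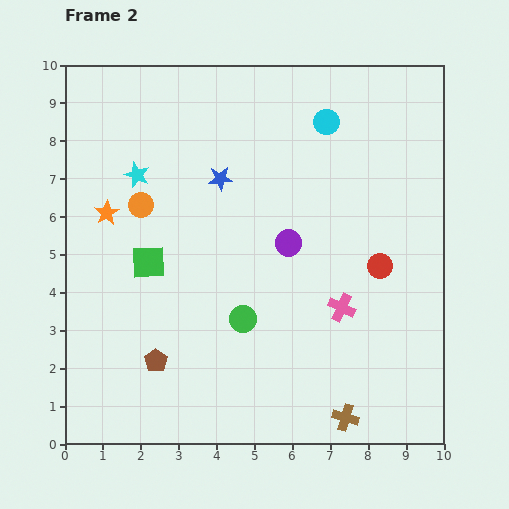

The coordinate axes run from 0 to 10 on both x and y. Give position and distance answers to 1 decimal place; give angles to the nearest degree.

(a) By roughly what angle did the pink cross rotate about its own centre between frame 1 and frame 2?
18° clockwise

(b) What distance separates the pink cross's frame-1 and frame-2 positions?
1.1

The pink cross moved from (8.2, 4.2) to (7.3, 3.6), a distance of √(0.9² + 0.6²) ≈ 1.1.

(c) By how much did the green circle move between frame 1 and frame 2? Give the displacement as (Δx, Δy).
(0.0, -2.8)

The green circle was at (4.7, 6.1) in frame 1 and (4.7, 3.3) in frame 2.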